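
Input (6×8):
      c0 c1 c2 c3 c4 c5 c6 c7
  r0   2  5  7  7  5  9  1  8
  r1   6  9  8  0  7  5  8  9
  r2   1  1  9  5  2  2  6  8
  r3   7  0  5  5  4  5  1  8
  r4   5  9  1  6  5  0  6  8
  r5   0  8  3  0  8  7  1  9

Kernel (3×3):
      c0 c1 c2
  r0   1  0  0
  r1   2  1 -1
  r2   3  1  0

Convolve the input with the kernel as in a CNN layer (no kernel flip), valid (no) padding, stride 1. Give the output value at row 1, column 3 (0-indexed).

The receptive field on the input at this output position is [0 7 5 / 5 2 2 / 5 4 5]. Elementwise product with the kernel and sum: 0·1 + 5·2 + 2·1 + 2·-1 + 5·3 + 4·1.

29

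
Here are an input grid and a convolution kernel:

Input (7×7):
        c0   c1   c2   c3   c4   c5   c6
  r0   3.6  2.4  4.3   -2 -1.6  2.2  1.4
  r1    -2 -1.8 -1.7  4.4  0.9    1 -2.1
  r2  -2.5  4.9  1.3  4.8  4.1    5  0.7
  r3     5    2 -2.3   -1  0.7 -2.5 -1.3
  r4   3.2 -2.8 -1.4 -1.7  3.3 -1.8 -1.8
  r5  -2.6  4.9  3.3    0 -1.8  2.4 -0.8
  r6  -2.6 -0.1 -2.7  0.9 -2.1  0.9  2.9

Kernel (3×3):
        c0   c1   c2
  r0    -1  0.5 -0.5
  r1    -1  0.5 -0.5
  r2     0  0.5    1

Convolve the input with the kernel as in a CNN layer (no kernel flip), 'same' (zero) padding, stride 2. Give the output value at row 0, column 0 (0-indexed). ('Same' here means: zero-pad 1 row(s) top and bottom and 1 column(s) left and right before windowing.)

The receptive field on the zero-padded input at this output position is [0 0 0 / 0 3.6 2.4 / 0 -2 -1.8]. Elementwise product with the kernel and sum: 0·-1 + 0·0.5 + 0·-0.5 + 0·-1 + 3.6·0.5 + 2.4·-0.5 + -2·0.5 + -1.8·1.

-2.2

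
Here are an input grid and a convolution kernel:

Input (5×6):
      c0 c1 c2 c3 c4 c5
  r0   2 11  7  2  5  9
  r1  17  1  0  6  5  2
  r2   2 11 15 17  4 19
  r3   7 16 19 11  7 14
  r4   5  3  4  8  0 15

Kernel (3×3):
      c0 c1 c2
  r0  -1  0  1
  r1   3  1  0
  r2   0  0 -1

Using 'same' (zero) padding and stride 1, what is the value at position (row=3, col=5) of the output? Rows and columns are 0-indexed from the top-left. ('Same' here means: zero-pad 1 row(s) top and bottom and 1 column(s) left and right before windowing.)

The receptive field on the zero-padded input at this output position is [4 19 0 / 7 14 0 / 0 15 0]. Elementwise product with the kernel and sum: 4·-1 + 0·1 + 7·3 + 14·1 + 0·-1.

31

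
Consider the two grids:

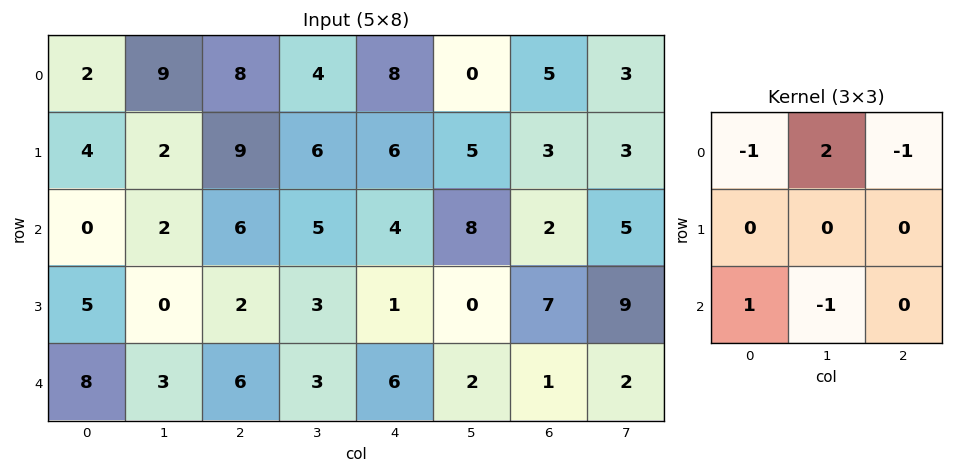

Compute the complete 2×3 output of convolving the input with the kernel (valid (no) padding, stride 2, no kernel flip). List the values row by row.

6 -7 -17
3 3 14

Output[0,0]: The receptive field on the input at this output position is [2 9 8 / 4 2 9 / 0 2 6]. Elementwise product with the kernel and sum: 2·-1 + 9·2 + 8·-1 + 0·1 + 2·-1.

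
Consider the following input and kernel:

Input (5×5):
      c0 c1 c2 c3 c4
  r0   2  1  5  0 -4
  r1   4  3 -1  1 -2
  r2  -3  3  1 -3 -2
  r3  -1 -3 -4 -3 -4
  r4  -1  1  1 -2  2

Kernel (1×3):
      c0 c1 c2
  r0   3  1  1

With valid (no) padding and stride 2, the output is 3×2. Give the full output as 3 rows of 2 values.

12 11
-5 -2
-1 3

Output[0,0]: The receptive field on the input at this output position is [2 1 5]. Elementwise product with the kernel and sum: 2·3 + 1·1 + 5·1.
Output[0,1]: The receptive field on the input at this output position is [5 0 -4]. Elementwise product with the kernel and sum: 5·3 + 0·1 + -4·1.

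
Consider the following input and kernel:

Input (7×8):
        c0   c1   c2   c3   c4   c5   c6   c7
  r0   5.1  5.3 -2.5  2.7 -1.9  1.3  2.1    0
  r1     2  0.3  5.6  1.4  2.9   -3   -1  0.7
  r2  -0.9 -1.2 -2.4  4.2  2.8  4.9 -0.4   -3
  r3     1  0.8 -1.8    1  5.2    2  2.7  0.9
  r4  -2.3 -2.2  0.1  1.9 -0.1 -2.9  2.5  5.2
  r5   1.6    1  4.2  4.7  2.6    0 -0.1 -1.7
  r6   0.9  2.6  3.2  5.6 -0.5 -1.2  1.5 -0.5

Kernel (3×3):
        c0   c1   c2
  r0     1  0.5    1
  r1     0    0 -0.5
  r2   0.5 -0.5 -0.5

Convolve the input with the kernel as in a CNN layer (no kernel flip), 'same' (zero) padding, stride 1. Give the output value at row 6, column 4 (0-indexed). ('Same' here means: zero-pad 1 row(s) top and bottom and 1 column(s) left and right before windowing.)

6.6

The receptive field on the zero-padded input at this output position is [4.7 2.6 0 / 5.6 -0.5 -1.2 / 0 0 0]. Elementwise product with the kernel and sum: 4.7·1 + 2.6·0.5 + 0·1 + -1.2·-0.5 + 0·0.5 + 0·-0.5 + 0·-0.5.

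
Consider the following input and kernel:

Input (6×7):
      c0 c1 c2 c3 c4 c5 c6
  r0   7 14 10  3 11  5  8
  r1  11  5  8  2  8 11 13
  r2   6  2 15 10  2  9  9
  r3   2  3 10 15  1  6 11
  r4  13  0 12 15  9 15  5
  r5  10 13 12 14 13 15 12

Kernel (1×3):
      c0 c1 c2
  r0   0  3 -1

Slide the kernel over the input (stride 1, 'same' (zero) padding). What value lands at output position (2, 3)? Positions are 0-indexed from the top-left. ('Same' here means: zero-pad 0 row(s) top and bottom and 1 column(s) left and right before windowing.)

28

The receptive field on the zero-padded input at this output position is [15 10 2]. Elementwise product with the kernel and sum: 10·3 + 2·-1.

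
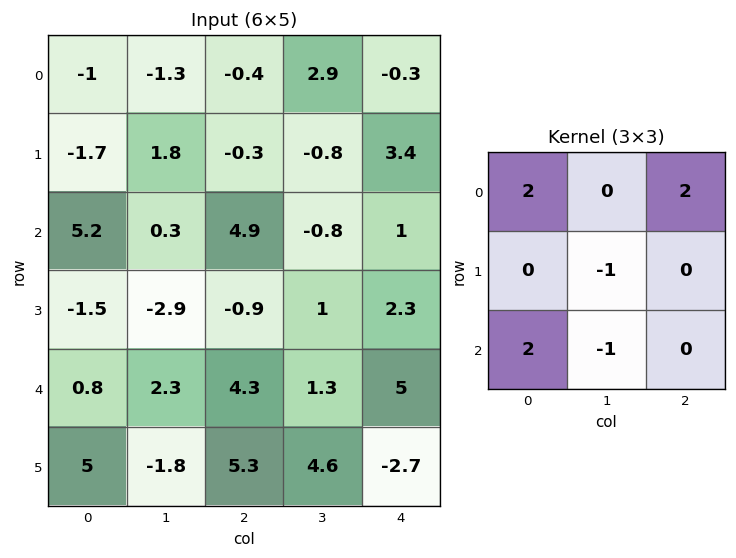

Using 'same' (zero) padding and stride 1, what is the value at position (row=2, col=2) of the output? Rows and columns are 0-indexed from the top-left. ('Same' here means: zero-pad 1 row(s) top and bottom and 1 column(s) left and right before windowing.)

-7.8

The receptive field on the zero-padded input at this output position is [1.8 -0.3 -0.8 / 0.3 4.9 -0.8 / -2.9 -0.9 1]. Elementwise product with the kernel and sum: 1.8·2 + -0.8·2 + 4.9·-1 + -2.9·2 + -0.9·-1.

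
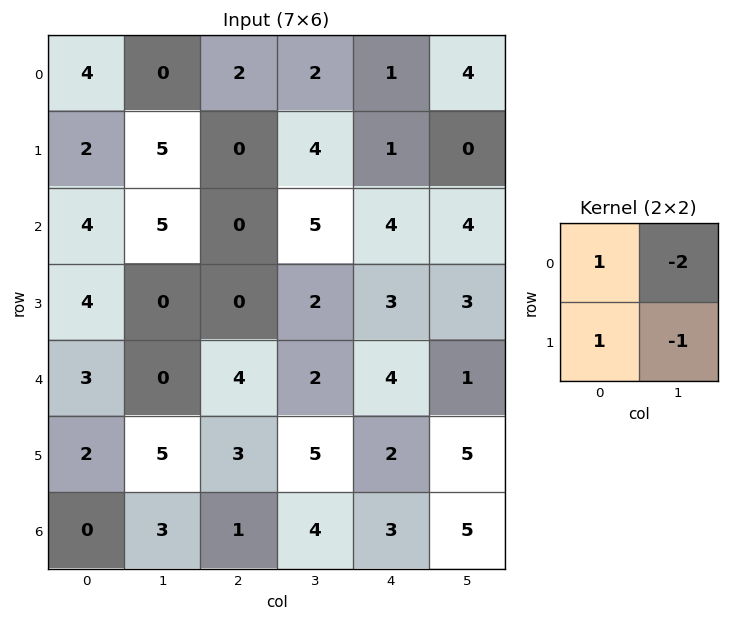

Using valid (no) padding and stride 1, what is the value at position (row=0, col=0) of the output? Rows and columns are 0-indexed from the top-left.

1

The receptive field on the input at this output position is [4 0 / 2 5]. Elementwise product with the kernel and sum: 4·1 + 0·-2 + 2·1 + 5·-1.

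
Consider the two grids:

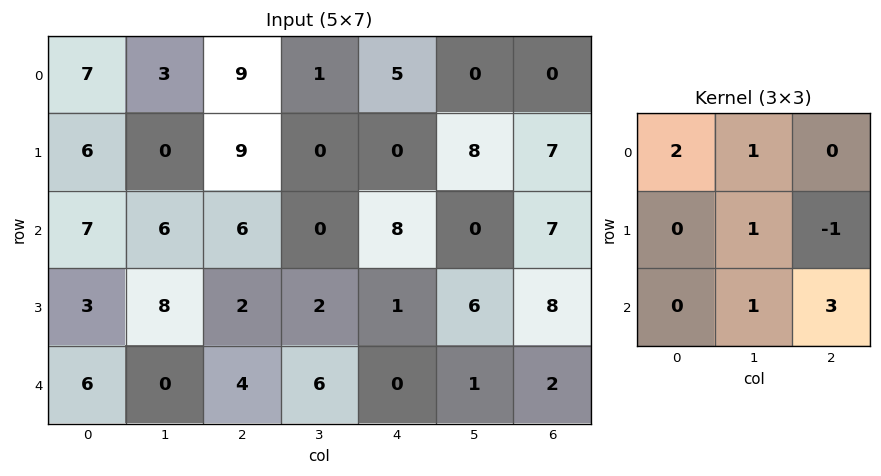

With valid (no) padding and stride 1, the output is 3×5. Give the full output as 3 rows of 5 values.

Output[0,0]: The receptive field on the input at this output position is [7 3 9 / 6 0 9 / 7 6 6]. Elementwise product with the kernel and sum: 7·2 + 3·1 + 0·1 + 9·-1 + 6·1 + 6·3.

32 30 43 7 32
26 23 15 27 31
38 40 19 6 21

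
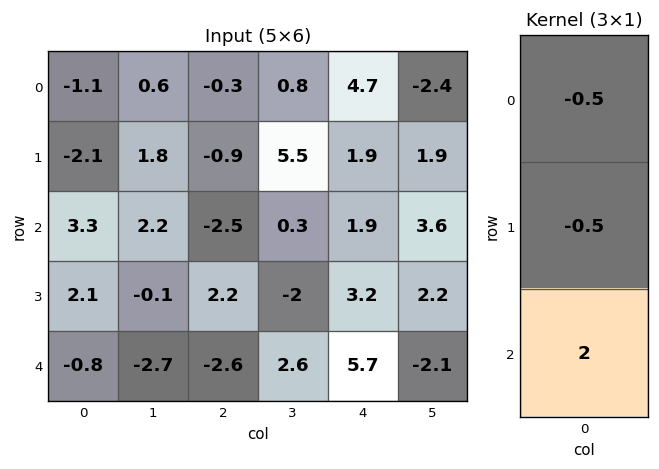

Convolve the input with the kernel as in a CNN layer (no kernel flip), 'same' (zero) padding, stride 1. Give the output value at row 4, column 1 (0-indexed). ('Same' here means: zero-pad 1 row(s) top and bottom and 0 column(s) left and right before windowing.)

The receptive field on the zero-padded input at this output position is [-0.1 / -2.7 / 0]. Elementwise product with the kernel and sum: -0.1·-0.5 + -2.7·-0.5 + 0·2.

1.4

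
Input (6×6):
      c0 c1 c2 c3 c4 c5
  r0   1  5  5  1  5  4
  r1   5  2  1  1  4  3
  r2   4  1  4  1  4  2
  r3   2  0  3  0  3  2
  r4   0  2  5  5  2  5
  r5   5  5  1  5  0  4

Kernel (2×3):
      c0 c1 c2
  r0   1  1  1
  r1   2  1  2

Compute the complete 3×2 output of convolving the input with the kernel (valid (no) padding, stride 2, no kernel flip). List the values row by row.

25 22
19 21
24 19

Output[0,0]: The receptive field on the input at this output position is [1 5 5 / 5 2 1]. Elementwise product with the kernel and sum: 1·1 + 5·1 + 5·1 + 5·2 + 2·1 + 1·2.
Output[0,1]: The receptive field on the input at this output position is [5 1 5 / 1 1 4]. Elementwise product with the kernel and sum: 5·1 + 1·1 + 5·1 + 1·2 + 1·1 + 4·2.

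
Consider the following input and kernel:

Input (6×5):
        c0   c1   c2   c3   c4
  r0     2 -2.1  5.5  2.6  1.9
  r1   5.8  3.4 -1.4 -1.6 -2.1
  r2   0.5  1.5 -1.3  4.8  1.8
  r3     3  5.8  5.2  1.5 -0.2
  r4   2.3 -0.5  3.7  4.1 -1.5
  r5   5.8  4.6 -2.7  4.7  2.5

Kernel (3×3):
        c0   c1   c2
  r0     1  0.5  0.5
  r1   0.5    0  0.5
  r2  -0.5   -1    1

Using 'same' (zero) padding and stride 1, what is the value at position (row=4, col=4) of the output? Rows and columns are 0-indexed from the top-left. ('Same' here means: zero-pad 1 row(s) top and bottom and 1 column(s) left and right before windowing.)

The receptive field on the zero-padded input at this output position is [1.5 -0.2 0 / 4.1 -1.5 0 / 4.7 2.5 0]. Elementwise product with the kernel and sum: 1.5·1 + -0.2·0.5 + 0·0.5 + 4.1·0.5 + 0·0.5 + 4.7·-0.5 + 2.5·-1 + 0·1.

-1.4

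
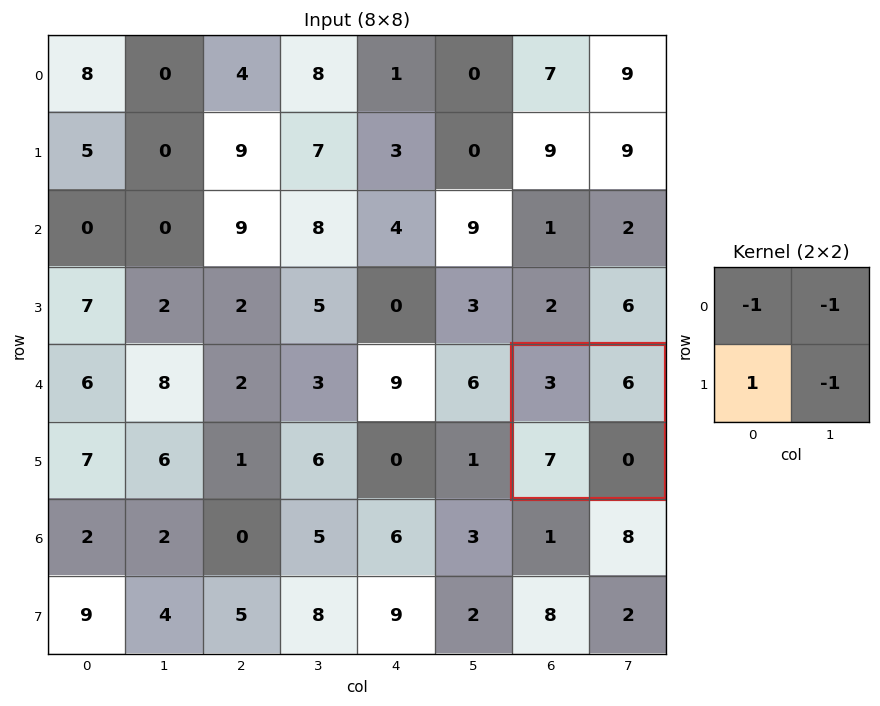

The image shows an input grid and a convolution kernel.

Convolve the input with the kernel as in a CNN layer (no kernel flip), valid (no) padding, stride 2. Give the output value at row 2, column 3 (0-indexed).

The receptive field on the input at this output position is [3 6 / 7 0]. Elementwise product with the kernel and sum: 3·-1 + 6·-1 + 7·1 + 0·-1.

-2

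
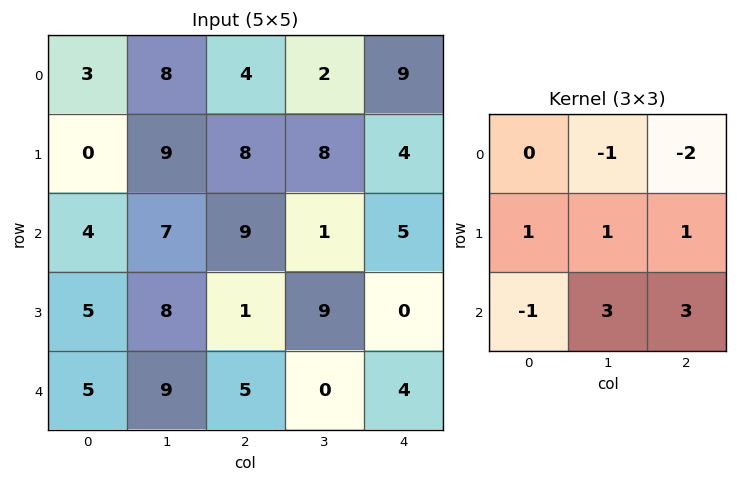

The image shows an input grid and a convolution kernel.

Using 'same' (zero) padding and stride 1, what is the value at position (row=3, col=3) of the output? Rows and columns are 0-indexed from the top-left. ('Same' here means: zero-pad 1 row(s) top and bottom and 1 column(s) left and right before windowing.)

The receptive field on the zero-padded input at this output position is [9 1 5 / 1 9 0 / 5 0 4]. Elementwise product with the kernel and sum: 1·-1 + 5·-2 + 1·1 + 9·1 + 0·1 + 5·-1 + 0·3 + 4·3.

6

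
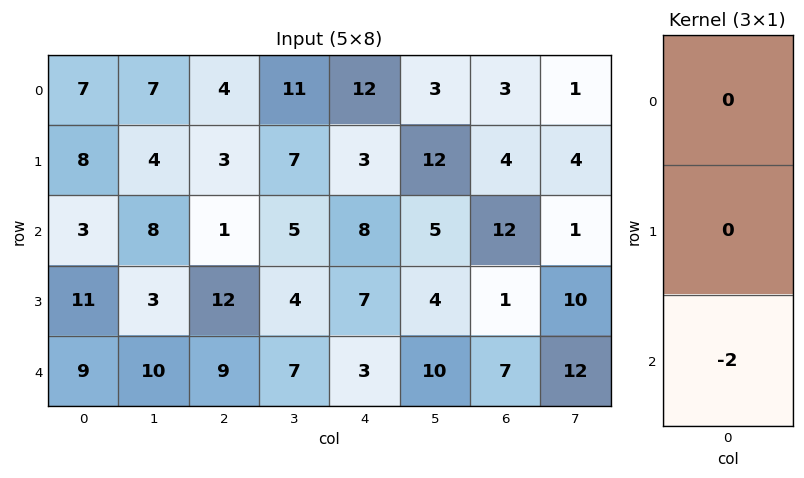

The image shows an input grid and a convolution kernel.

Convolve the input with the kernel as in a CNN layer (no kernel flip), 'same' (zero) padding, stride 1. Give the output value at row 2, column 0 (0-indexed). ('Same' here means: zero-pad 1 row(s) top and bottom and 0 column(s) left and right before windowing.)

-22

The receptive field on the zero-padded input at this output position is [8 / 3 / 11]. Elementwise product with the kernel and sum: 11·-2.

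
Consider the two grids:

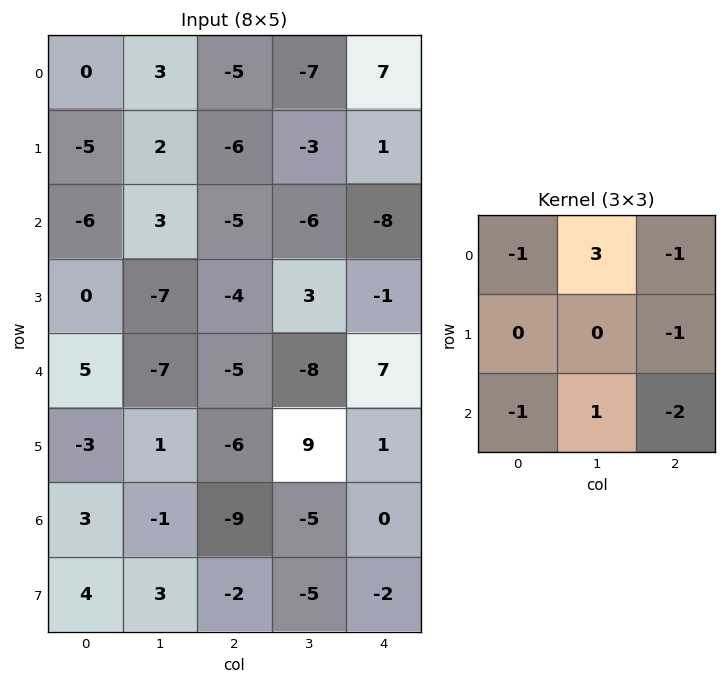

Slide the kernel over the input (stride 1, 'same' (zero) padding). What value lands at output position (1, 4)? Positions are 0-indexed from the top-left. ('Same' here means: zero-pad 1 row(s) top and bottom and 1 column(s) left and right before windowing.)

26

The receptive field on the zero-padded input at this output position is [-7 7 0 / -3 1 0 / -6 -8 0]. Elementwise product with the kernel and sum: -7·-1 + 7·3 + 0·-1 + 0·-1 + -6·-1 + -8·1 + 0·-2.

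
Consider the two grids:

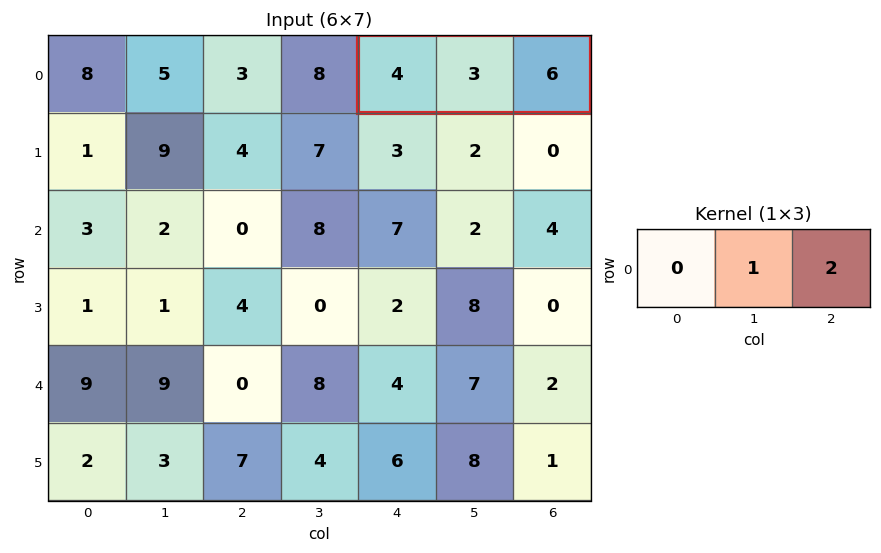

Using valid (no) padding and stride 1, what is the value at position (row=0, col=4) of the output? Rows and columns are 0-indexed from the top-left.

The receptive field on the input at this output position is [4 3 6]. Elementwise product with the kernel and sum: 3·1 + 6·2.

15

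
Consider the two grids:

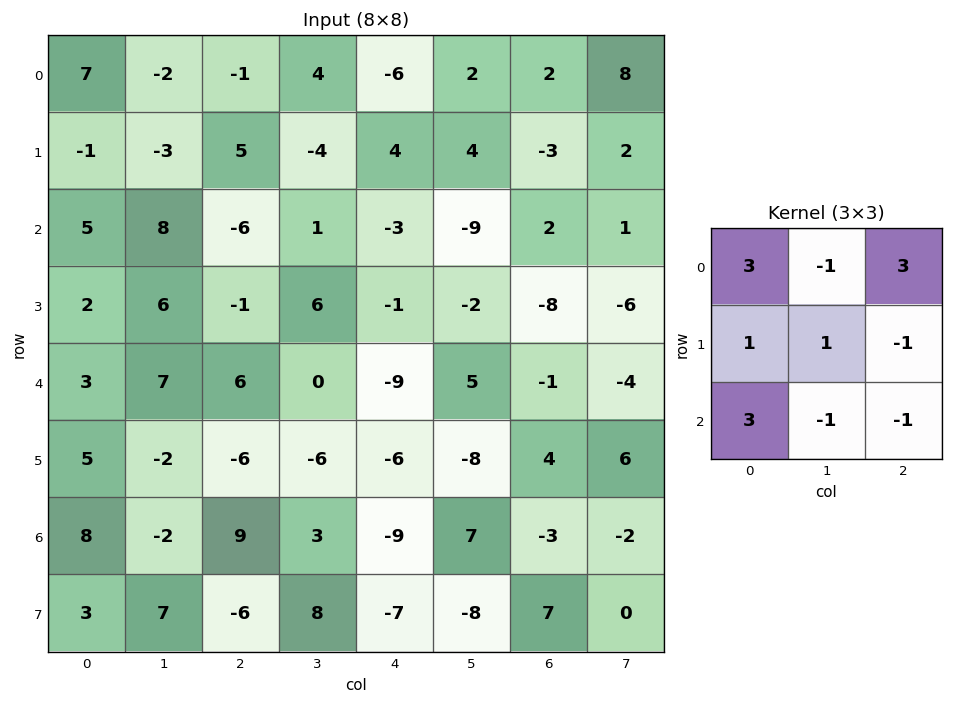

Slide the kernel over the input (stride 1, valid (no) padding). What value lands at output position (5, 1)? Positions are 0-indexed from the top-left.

5

The receptive field on the input at this output position is [-2 -6 -6 / -2 9 3 / 7 -6 8]. Elementwise product with the kernel and sum: -2·3 + -6·-1 + -6·3 + -2·1 + 9·1 + 3·-1 + 7·3 + -6·-1 + 8·-1.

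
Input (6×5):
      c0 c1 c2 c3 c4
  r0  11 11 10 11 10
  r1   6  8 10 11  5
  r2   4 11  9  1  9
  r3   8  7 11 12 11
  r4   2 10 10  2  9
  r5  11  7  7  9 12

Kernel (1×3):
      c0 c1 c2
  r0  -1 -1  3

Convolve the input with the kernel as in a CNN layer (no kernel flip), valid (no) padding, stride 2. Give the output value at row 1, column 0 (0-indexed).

12

The receptive field on the input at this output position is [4 11 9]. Elementwise product with the kernel and sum: 4·-1 + 11·-1 + 9·3.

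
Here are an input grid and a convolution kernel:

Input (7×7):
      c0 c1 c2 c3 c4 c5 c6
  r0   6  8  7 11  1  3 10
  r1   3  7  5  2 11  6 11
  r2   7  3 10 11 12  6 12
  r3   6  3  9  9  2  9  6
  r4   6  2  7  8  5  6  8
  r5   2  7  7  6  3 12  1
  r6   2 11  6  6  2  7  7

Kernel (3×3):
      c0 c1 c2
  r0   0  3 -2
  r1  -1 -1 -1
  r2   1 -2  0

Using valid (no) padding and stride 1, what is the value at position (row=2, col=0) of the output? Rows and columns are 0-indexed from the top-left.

-27

The receptive field on the input at this output position is [7 3 10 / 6 3 9 / 6 2 7]. Elementwise product with the kernel and sum: 3·3 + 10·-2 + 6·-1 + 3·-1 + 9·-1 + 6·1 + 2·-2.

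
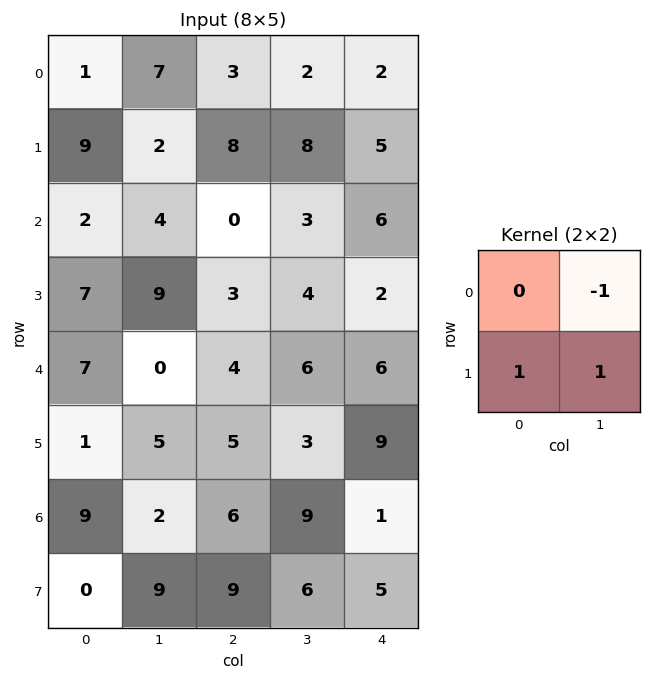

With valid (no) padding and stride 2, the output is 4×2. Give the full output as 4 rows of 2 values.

Output[0,0]: The receptive field on the input at this output position is [1 7 / 9 2]. Elementwise product with the kernel and sum: 7·-1 + 9·1 + 2·1.

4 14
12 4
6 2
7 6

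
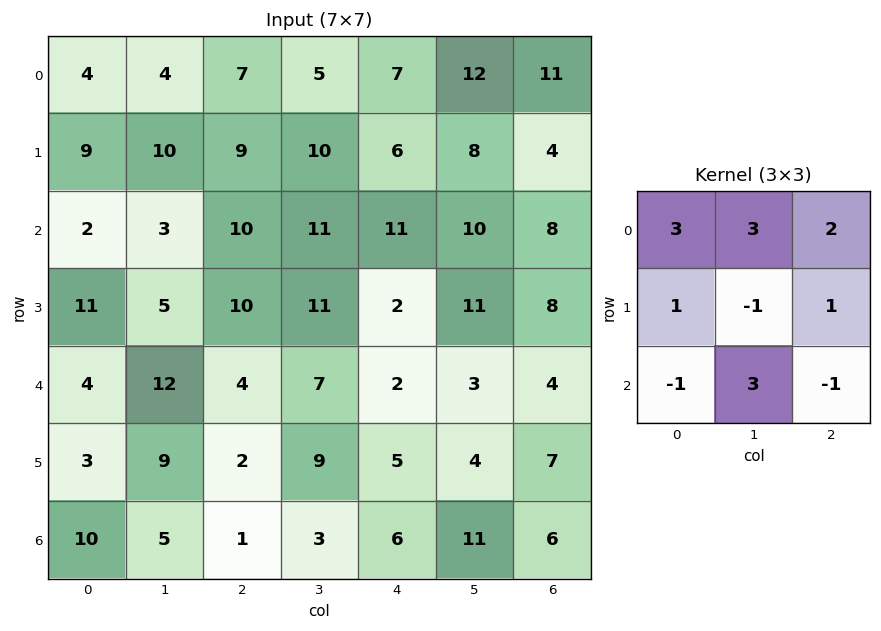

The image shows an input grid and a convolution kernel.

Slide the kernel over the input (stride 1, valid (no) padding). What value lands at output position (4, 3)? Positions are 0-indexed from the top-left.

The receptive field on the input at this output position is [7 2 3 / 9 5 4 / 3 6 11]. Elementwise product with the kernel and sum: 7·3 + 2·3 + 3·2 + 9·1 + 5·-1 + 4·1 + 3·-1 + 6·3 + 11·-1.

45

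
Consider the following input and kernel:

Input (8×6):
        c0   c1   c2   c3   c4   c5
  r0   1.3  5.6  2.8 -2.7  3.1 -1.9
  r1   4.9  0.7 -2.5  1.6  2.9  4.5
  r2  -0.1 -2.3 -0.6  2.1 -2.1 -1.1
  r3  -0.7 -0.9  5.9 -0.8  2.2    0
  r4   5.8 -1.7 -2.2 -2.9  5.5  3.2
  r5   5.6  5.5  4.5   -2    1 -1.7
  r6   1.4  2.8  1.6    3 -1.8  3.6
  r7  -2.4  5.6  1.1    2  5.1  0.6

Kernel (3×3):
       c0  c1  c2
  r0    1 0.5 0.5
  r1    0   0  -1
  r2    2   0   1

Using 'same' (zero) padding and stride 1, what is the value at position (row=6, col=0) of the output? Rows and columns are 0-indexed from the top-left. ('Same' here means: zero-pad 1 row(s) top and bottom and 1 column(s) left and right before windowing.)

The receptive field on the zero-padded input at this output position is [0 5.6 5.5 / 0 1.4 2.8 / 0 -2.4 5.6]. Elementwise product with the kernel and sum: 0·1 + 5.6·0.5 + 5.5·0.5 + 2.8·-1 + 0·2 + 5.6·1.

8.35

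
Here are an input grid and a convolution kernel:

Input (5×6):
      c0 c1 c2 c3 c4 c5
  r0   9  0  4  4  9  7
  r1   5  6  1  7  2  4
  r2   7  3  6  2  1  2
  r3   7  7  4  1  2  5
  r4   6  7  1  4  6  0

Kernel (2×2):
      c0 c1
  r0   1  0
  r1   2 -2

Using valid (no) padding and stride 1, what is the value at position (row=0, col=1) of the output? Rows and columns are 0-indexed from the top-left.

10

The receptive field on the input at this output position is [0 4 / 6 1]. Elementwise product with the kernel and sum: 0·1 + 6·2 + 1·-2.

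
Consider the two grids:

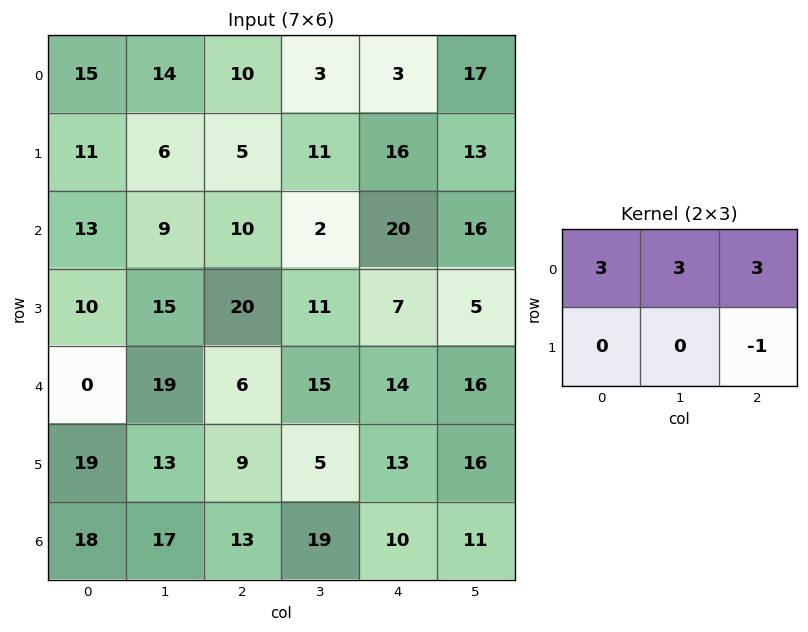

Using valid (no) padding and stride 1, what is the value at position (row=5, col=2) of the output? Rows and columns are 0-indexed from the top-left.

71

The receptive field on the input at this output position is [9 5 13 / 13 19 10]. Elementwise product with the kernel and sum: 9·3 + 5·3 + 13·3 + 10·-1.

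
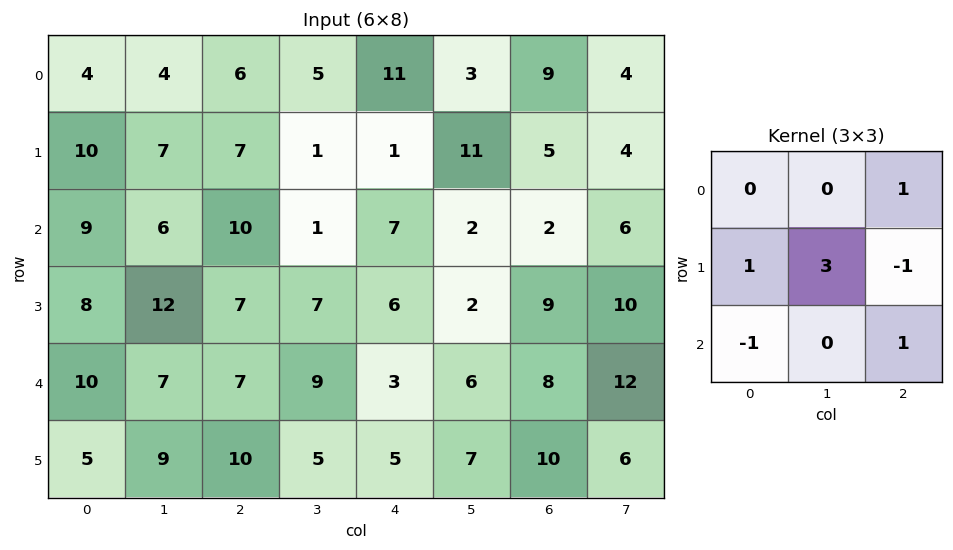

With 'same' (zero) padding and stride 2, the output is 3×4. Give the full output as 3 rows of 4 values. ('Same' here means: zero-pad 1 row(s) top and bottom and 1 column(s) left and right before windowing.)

Output[0,0]: The receptive field on the zero-padded input at this output position is [0 0 0 / 0 4 4 / 0 10 7]. Elementwise product with the kernel and sum: 0·1 + 0·1 + 4·3 + 4·-1 + 0·-1 + 7·1.

15 11 45 19
40 31 26 14
44 22 16 27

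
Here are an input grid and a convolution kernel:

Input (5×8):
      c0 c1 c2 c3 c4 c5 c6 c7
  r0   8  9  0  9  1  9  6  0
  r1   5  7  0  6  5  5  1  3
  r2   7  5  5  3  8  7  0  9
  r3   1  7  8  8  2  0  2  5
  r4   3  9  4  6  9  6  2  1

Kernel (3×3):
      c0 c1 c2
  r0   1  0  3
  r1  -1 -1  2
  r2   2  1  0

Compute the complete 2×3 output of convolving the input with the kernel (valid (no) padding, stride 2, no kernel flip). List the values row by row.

Output[0,0]: The receptive field on the input at this output position is [8 9 0 / 5 7 0 / 7 5 5]. Elementwise product with the kernel and sum: 8·1 + 0·3 + 5·-1 + 7·-1 + 0·2 + 7·2 + 5·1.
Output[0,1]: The receptive field on the input at this output position is [0 9 1 / 0 6 5 / 5 3 8]. Elementwise product with the kernel and sum: 0·1 + 1·3 + 0·-1 + 6·-1 + 5·2 + 5·2 + 3·1.

15 20 34
45 31 34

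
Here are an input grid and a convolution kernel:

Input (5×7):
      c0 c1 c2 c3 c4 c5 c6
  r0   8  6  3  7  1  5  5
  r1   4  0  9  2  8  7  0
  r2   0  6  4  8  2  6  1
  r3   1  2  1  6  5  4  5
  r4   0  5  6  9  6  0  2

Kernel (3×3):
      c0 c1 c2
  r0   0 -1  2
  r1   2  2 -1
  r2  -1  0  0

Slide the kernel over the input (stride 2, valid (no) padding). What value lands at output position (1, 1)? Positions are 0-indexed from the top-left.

-1

The receptive field on the input at this output position is [4 8 2 / 1 6 5 / 6 9 6]. Elementwise product with the kernel and sum: 8·-1 + 2·2 + 1·2 + 6·2 + 5·-1 + 6·-1.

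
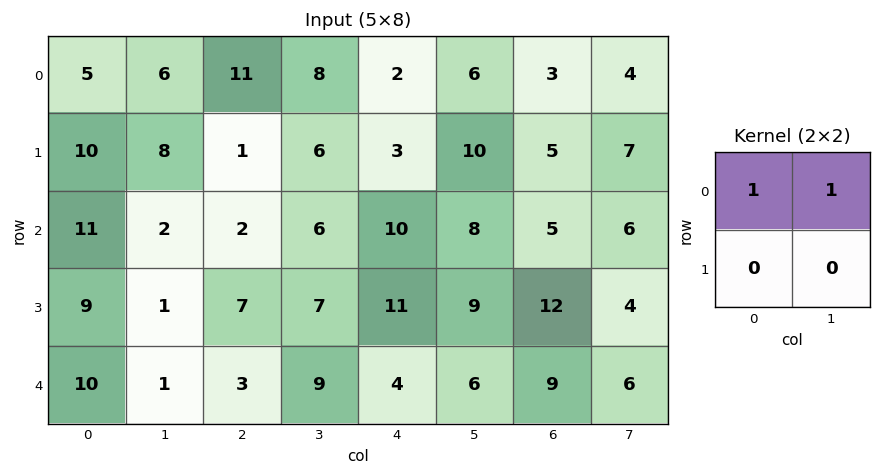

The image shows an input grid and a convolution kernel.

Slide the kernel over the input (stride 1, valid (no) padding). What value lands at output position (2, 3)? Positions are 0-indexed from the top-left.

The receptive field on the input at this output position is [6 10 / 7 11]. Elementwise product with the kernel and sum: 6·1 + 10·1.

16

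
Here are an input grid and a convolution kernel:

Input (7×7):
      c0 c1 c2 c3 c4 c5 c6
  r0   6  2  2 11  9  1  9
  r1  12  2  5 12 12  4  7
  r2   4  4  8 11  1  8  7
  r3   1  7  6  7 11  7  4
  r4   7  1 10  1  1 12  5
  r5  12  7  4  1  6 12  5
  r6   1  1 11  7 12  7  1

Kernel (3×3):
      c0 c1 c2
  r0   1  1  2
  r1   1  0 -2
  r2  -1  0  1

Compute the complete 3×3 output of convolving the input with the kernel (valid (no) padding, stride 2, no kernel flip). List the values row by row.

18 5 32
16 -4 30
42 6 8

Output[0,0]: The receptive field on the input at this output position is [6 2 2 / 12 2 5 / 4 4 8]. Elementwise product with the kernel and sum: 6·1 + 2·1 + 2·2 + 12·1 + 5·-2 + 4·-1 + 8·1.
Output[0,1]: The receptive field on the input at this output position is [2 11 9 / 5 12 12 / 8 11 1]. Elementwise product with the kernel and sum: 2·1 + 11·1 + 9·2 + 5·1 + 12·-2 + 8·-1 + 1·1.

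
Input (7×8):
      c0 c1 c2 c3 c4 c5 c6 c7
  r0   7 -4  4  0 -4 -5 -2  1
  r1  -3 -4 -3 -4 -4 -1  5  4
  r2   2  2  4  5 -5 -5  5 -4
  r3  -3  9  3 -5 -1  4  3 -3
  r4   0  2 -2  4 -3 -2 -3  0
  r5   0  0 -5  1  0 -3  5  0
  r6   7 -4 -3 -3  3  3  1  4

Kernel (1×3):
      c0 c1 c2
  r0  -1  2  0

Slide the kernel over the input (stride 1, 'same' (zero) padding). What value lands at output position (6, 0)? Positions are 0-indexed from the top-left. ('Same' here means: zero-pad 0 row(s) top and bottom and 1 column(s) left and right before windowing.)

The receptive field on the zero-padded input at this output position is [0 7 -4]. Elementwise product with the kernel and sum: 0·-1 + 7·2.

14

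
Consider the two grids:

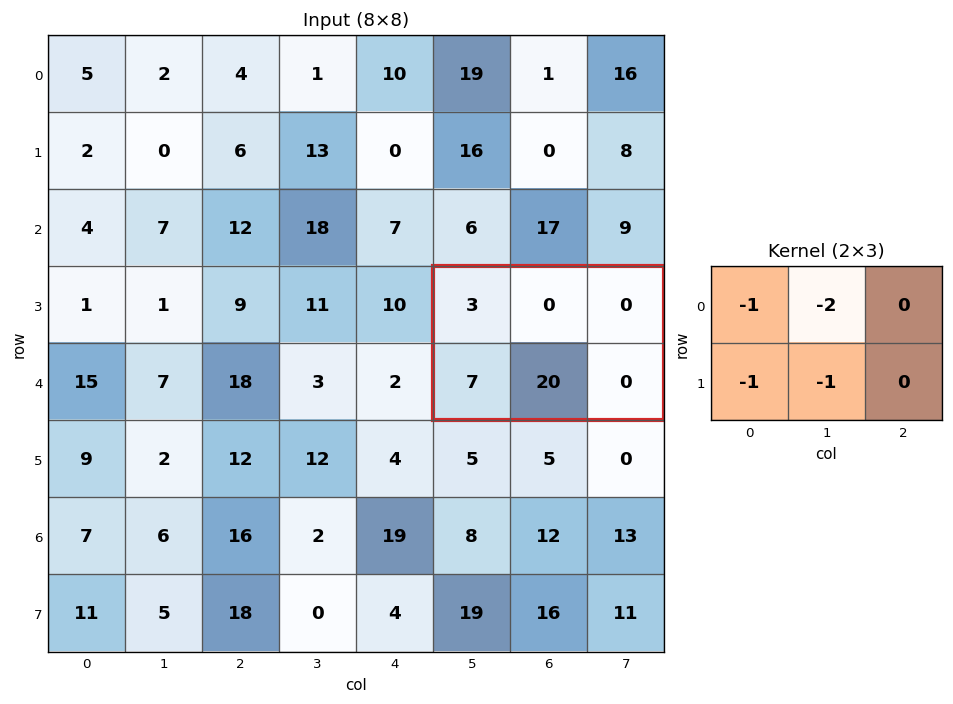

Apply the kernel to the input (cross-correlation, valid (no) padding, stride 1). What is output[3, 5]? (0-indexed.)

-30

The receptive field on the input at this output position is [3 0 0 / 7 20 0]. Elementwise product with the kernel and sum: 3·-1 + 0·-2 + 7·-1 + 20·-1.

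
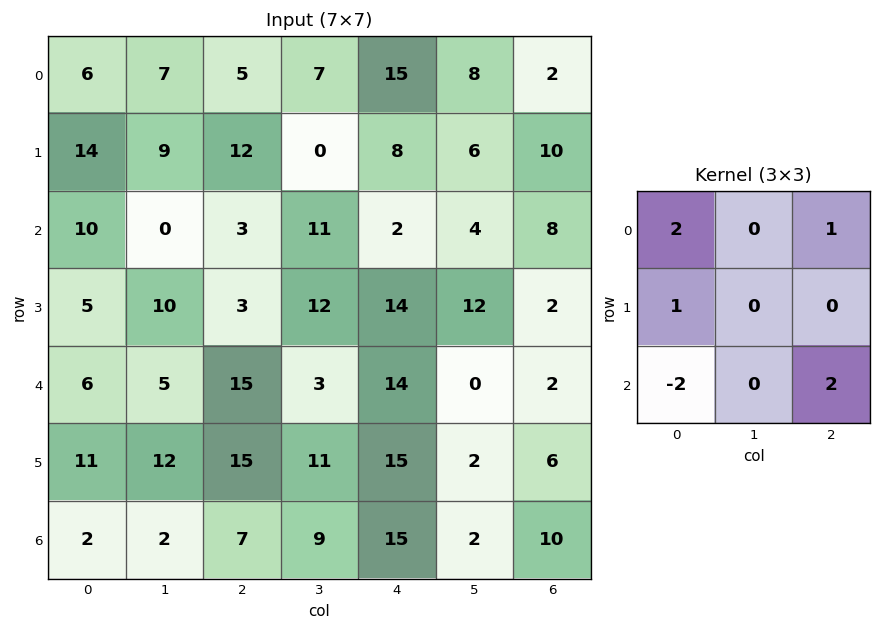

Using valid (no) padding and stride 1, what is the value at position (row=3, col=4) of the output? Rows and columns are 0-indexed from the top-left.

26

The receptive field on the input at this output position is [14 12 2 / 14 0 2 / 15 2 6]. Elementwise product with the kernel and sum: 14·2 + 2·1 + 14·1 + 15·-2 + 6·2.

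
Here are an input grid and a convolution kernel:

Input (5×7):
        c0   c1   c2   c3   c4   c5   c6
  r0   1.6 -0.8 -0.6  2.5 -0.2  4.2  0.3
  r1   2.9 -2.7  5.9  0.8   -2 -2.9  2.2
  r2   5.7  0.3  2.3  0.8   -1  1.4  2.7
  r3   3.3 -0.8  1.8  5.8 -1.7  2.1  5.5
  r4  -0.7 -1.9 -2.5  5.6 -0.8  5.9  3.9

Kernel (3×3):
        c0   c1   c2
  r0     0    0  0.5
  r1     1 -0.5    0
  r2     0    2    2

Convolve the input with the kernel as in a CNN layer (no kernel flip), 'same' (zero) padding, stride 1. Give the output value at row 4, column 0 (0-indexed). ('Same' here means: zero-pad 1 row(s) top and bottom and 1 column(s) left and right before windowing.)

-0.05

The receptive field on the zero-padded input at this output position is [0 3.3 -0.8 / 0 -0.7 -1.9 / 0 0 0]. Elementwise product with the kernel and sum: -0.8·0.5 + 0·1 + -0.7·-0.5 + 0·2 + 0·2.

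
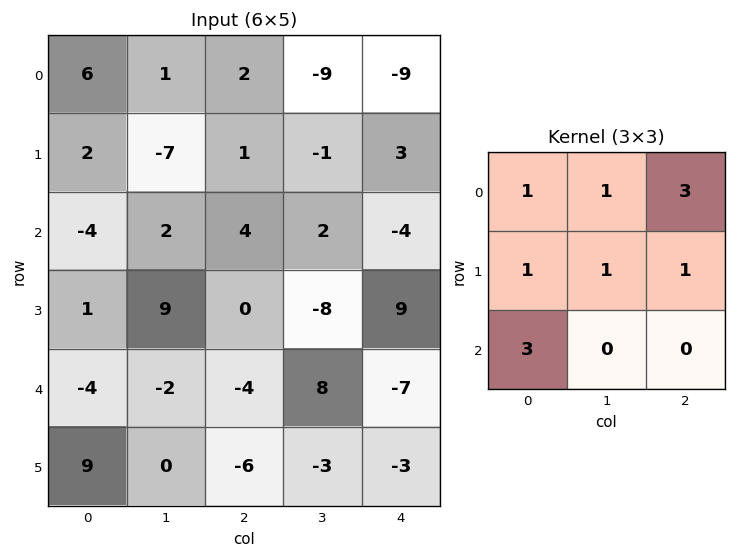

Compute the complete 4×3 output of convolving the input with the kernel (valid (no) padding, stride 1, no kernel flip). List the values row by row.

Output[0,0]: The receptive field on the input at this output position is [6 1 2 / 2 -7 1 / -4 2 4]. Elementwise product with the kernel and sum: 6·1 + 1·1 + 2·3 + 2·1 + -7·1 + 1·1 + -4·3.

-3 -25 -19
3 26 11
8 7 -17
27 -13 -2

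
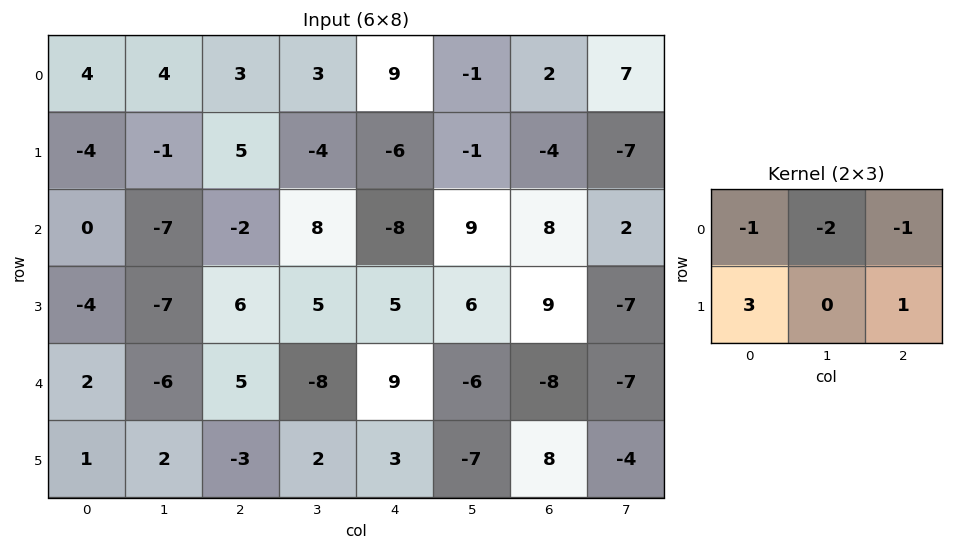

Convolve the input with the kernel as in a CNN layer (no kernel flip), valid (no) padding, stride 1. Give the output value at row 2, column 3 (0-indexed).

20

The receptive field on the input at this output position is [8 -8 9 / 5 5 6]. Elementwise product with the kernel and sum: 8·-1 + -8·-2 + 9·-1 + 5·3 + 6·1.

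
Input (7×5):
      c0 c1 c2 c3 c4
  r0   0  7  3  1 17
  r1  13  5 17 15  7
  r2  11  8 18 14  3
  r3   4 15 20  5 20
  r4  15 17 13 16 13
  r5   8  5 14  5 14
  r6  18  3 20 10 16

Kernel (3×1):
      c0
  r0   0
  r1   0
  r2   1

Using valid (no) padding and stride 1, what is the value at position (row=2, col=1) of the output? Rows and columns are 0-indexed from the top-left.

The receptive field on the input at this output position is [8 / 15 / 17]. Elementwise product with the kernel and sum: 17·1.

17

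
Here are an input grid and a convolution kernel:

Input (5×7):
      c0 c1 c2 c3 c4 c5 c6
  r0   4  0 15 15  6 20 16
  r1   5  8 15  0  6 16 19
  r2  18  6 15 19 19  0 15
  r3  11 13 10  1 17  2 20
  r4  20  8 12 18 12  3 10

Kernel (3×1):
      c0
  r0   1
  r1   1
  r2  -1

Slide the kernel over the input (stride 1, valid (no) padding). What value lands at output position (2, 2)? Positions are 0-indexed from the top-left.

13

The receptive field on the input at this output position is [15 / 10 / 12]. Elementwise product with the kernel and sum: 15·1 + 10·1 + 12·-1.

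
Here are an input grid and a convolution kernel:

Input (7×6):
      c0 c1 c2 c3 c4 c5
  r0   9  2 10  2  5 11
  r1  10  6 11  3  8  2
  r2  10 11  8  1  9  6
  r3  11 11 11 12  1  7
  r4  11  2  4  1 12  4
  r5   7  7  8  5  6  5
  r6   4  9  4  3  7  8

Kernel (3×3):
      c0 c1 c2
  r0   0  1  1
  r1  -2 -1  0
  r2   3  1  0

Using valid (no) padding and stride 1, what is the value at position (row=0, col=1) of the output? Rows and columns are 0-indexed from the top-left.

30

The receptive field on the input at this output position is [2 10 2 / 6 11 3 / 11 8 1]. Elementwise product with the kernel and sum: 10·1 + 2·1 + 6·-2 + 11·-1 + 11·3 + 8·1.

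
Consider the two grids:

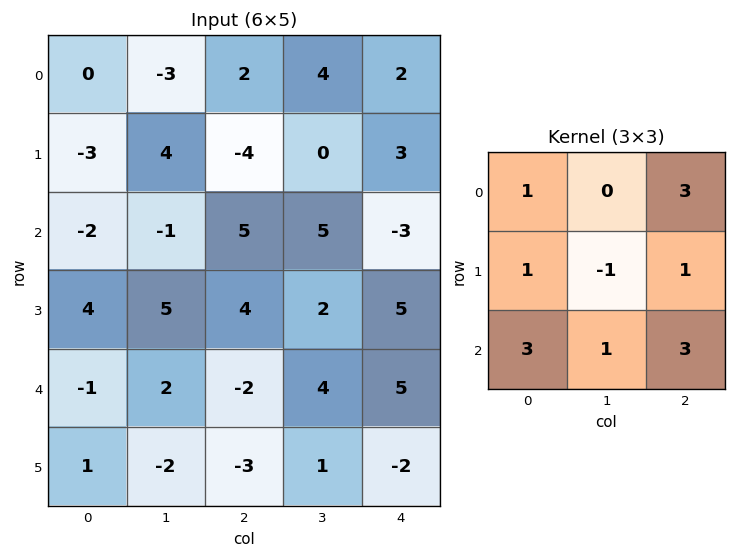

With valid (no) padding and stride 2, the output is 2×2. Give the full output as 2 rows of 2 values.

3 18
9 16

Output[0,0]: The receptive field on the input at this output position is [0 -3 2 / -3 4 -4 / -2 -1 5]. Elementwise product with the kernel and sum: 0·1 + 2·3 + -3·1 + 4·-1 + -4·1 + -2·3 + -1·1 + 5·3.
Output[0,1]: The receptive field on the input at this output position is [2 4 2 / -4 0 3 / 5 5 -3]. Elementwise product with the kernel and sum: 2·1 + 2·3 + -4·1 + 0·-1 + 3·1 + 5·3 + 5·1 + -3·3.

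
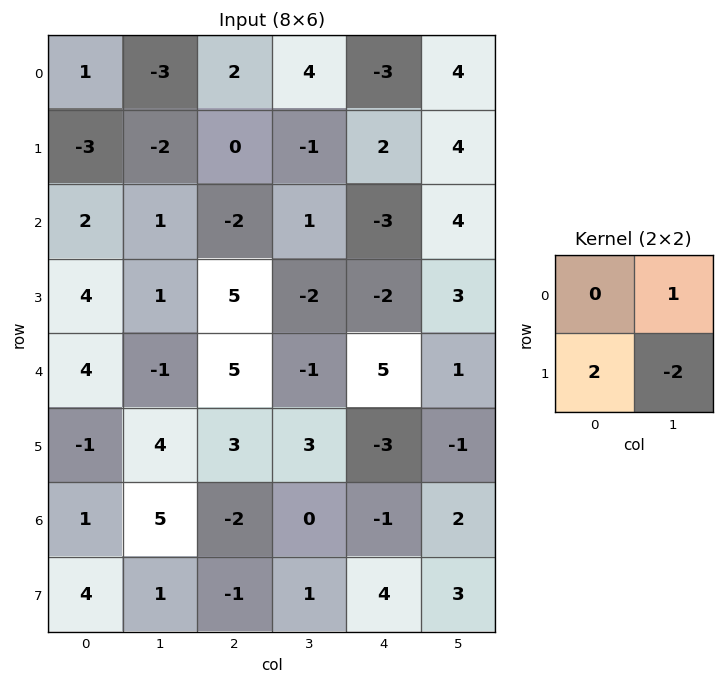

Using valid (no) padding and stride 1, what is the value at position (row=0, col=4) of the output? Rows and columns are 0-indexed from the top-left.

0

The receptive field on the input at this output position is [-3 4 / 2 4]. Elementwise product with the kernel and sum: 4·1 + 2·2 + 4·-2.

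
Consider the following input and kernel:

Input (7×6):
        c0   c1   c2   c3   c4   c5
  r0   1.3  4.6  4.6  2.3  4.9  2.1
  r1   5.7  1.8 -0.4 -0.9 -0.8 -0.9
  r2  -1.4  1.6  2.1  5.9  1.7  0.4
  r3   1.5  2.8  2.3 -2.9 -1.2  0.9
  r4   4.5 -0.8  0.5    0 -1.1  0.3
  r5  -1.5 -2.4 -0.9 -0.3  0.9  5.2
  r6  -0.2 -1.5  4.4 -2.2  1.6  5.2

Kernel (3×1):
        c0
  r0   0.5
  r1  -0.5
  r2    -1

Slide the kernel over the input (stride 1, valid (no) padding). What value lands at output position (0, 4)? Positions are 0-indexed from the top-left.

The receptive field on the input at this output position is [4.9 / -0.8 / 1.7]. Elementwise product with the kernel and sum: 4.9·0.5 + -0.8·-0.5 + 1.7·-1.

1.15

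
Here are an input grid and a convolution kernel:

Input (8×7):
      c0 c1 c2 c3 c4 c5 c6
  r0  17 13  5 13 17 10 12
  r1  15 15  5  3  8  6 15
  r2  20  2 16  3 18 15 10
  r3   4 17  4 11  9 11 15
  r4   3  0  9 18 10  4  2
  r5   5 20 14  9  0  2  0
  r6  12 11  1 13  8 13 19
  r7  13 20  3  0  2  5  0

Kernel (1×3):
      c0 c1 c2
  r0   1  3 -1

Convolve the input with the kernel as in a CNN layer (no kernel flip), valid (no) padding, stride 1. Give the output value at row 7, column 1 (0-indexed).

The receptive field on the input at this output position is [20 3 0]. Elementwise product with the kernel and sum: 20·1 + 3·3 + 0·-1.

29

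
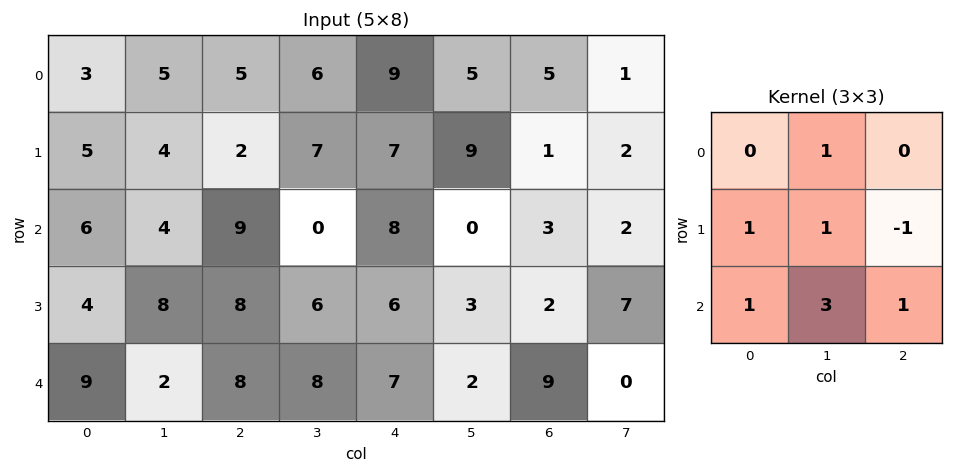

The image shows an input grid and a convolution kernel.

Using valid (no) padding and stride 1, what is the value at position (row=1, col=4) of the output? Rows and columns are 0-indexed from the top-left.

The receptive field on the input at this output position is [7 9 1 / 8 0 3 / 6 3 2]. Elementwise product with the kernel and sum: 9·1 + 8·1 + 0·1 + 3·-1 + 6·1 + 3·3 + 2·1.

31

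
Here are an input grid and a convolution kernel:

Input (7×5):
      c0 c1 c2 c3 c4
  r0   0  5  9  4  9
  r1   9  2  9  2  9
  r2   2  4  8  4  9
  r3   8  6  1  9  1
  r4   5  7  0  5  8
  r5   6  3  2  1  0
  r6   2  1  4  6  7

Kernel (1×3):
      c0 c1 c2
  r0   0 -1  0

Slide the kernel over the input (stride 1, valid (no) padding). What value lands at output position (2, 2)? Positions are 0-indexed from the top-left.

The receptive field on the input at this output position is [8 4 9]. Elementwise product with the kernel and sum: 4·-1.

-4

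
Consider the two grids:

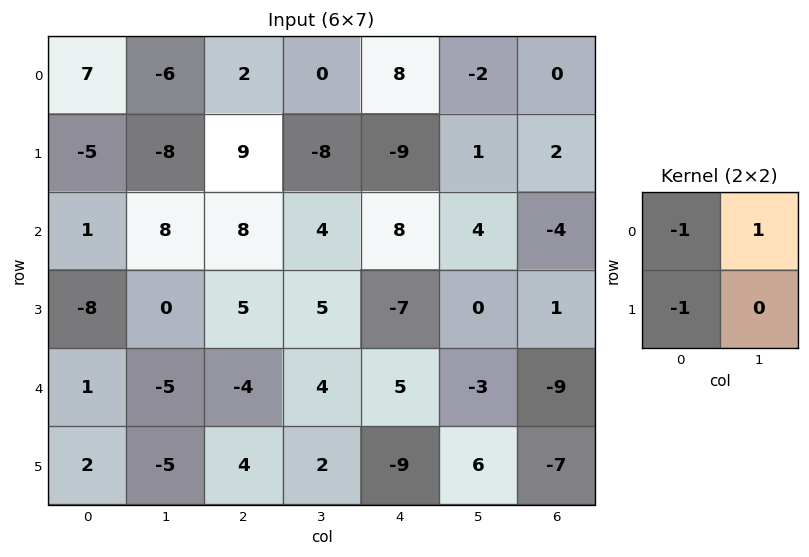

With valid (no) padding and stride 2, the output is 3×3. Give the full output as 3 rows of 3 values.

Output[0,0]: The receptive field on the input at this output position is [7 -6 / -5 -8]. Elementwise product with the kernel and sum: 7·-1 + -6·1 + -5·-1.

-8 -11 -1
15 -9 3
-8 4 1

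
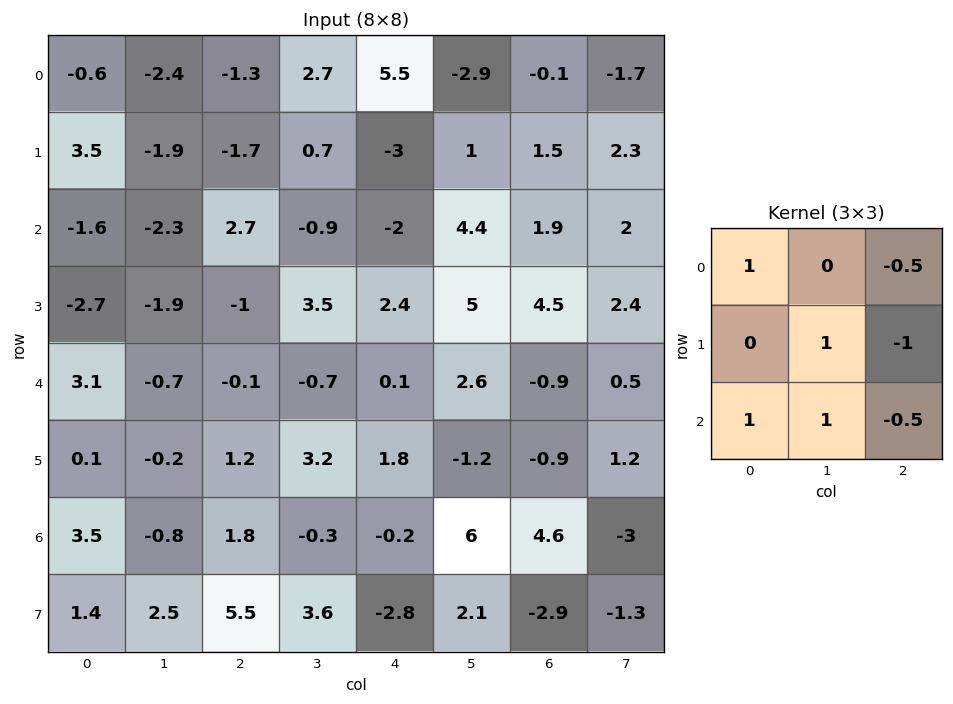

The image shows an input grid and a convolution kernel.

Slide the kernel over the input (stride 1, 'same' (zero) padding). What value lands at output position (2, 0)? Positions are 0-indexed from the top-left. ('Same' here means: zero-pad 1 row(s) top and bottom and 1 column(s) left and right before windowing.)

-0.1

The receptive field on the zero-padded input at this output position is [0 3.5 -1.9 / 0 -1.6 -2.3 / 0 -2.7 -1.9]. Elementwise product with the kernel and sum: 0·1 + -1.9·-0.5 + -1.6·1 + -2.3·-1 + 0·1 + -2.7·1 + -1.9·-0.5.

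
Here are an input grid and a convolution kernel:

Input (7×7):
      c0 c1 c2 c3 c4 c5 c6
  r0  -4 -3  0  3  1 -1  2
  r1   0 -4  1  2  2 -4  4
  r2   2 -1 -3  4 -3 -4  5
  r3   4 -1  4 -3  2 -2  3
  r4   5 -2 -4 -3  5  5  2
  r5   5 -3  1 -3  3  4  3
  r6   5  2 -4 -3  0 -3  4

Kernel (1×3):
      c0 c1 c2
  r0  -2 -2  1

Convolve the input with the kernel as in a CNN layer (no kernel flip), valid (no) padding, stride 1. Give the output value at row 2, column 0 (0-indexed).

-5

The receptive field on the input at this output position is [2 -1 -3]. Elementwise product with the kernel and sum: 2·-2 + -1·-2 + -3·1.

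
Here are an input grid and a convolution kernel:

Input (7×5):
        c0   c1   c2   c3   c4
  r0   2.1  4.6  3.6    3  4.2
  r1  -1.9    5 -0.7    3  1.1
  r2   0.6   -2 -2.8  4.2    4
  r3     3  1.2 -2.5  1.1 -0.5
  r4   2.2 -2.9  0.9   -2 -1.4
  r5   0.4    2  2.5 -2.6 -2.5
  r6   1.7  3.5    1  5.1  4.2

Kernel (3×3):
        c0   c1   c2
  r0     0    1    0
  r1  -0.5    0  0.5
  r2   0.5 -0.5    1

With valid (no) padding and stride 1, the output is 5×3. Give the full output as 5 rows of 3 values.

Output[0,0]: The receptive field on the input at this output position is [2.1 4.6 3.6 / -1.9 5 -0.7 / 0.6 -2 -2.8]. Elementwise product with the kernel and sum: 4.6·1 + -1.9·-0.5 + -0.7·0.5 + 0.6·0.5 + -2·-0.5 + -2.8·1.

3.7 7.2 4.4
1.7 5.35 4.1
-1.3 -6.75 5.25
2.25 -4.9 0
-1.75 4.95 -2.35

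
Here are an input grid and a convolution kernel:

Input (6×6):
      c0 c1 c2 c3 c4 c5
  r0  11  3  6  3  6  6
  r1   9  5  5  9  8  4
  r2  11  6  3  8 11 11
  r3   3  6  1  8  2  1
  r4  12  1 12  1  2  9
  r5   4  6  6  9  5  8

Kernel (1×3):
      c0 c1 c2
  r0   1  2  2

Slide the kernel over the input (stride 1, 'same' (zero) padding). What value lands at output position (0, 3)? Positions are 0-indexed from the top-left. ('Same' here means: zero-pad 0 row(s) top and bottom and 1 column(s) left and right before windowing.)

The receptive field on the zero-padded input at this output position is [6 3 6]. Elementwise product with the kernel and sum: 6·1 + 3·2 + 6·2.

24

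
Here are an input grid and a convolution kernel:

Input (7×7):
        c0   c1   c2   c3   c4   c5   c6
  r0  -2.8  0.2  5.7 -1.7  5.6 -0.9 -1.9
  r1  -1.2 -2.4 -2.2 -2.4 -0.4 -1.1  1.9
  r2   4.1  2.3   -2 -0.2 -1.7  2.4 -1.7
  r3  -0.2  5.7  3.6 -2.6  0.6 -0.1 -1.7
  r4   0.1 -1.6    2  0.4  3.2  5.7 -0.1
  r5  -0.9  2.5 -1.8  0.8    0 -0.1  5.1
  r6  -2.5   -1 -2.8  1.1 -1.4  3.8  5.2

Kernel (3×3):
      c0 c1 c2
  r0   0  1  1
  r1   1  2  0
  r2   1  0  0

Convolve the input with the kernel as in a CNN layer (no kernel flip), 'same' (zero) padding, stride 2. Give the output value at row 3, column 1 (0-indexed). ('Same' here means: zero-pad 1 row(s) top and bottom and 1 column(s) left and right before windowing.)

The receptive field on the zero-padded input at this output position is [2.5 -1.8 0.8 / -1 -2.8 1.1 / 0 0 0]. Elementwise product with the kernel and sum: -1.8·1 + 0.8·1 + -1·1 + -2.8·2 + 0·1.

-7.6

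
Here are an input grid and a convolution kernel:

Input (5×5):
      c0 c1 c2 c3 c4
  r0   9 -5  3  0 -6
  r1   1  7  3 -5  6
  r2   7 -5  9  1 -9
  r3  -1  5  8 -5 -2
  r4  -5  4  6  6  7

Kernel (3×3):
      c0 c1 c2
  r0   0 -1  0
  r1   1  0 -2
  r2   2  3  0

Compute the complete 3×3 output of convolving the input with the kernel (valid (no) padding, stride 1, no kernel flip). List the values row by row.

-1 31 12
-5 24 33
-10 32 41

Output[0,0]: The receptive field on the input at this output position is [9 -5 3 / 1 7 3 / 7 -5 9]. Elementwise product with the kernel and sum: -5·-1 + 1·1 + 3·-2 + 7·2 + -5·3.
Output[0,1]: The receptive field on the input at this output position is [-5 3 0 / 7 3 -5 / -5 9 1]. Elementwise product with the kernel and sum: 3·-1 + 7·1 + -5·-2 + -5·2 + 9·3.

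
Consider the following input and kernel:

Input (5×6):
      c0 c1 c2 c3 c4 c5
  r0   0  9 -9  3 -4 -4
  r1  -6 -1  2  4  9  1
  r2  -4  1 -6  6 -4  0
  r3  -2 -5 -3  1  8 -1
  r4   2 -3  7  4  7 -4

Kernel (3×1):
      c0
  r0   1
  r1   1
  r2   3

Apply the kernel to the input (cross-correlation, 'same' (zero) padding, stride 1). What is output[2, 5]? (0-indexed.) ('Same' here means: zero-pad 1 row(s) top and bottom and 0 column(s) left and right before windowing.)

The receptive field on the zero-padded input at this output position is [1 / 0 / -1]. Elementwise product with the kernel and sum: 1·1 + 0·1 + -1·3.

-2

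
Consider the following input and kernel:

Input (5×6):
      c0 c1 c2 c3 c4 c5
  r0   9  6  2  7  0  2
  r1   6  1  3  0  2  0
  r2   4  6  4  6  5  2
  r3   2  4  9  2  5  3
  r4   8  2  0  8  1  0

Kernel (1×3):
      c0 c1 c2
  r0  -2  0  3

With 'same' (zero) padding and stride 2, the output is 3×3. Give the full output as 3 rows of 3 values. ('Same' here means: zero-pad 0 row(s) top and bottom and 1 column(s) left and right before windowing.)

Output[0,0]: The receptive field on the zero-padded input at this output position is [0 9 6]. Elementwise product with the kernel and sum: 0·-2 + 6·3.
Output[0,1]: The receptive field on the zero-padded input at this output position is [6 2 7]. Elementwise product with the kernel and sum: 6·-2 + 7·3.

18 9 -8
18 6 -6
6 20 -16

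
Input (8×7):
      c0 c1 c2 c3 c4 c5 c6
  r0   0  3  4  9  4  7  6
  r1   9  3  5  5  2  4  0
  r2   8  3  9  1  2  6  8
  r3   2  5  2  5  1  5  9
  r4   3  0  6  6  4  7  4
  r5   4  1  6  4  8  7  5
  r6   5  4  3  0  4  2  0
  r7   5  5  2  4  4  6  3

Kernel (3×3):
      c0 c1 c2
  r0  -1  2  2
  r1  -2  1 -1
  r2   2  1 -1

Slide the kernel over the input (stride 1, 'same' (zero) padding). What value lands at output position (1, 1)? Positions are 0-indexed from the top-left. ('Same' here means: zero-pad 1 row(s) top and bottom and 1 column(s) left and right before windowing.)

The receptive field on the zero-padded input at this output position is [0 3 4 / 9 3 5 / 8 3 9]. Elementwise product with the kernel and sum: 0·-1 + 3·2 + 4·2 + 9·-2 + 3·1 + 5·-1 + 8·2 + 3·1 + 9·-1.

4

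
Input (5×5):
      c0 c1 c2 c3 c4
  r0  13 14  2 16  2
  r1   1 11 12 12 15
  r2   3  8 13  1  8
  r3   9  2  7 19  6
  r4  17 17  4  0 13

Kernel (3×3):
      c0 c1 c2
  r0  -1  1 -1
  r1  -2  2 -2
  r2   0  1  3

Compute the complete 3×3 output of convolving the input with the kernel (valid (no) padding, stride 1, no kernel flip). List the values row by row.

42 -34 7
5 61 -18
-7 -20 31

Output[0,0]: The receptive field on the input at this output position is [13 14 2 / 1 11 12 / 3 8 13]. Elementwise product with the kernel and sum: 13·-1 + 14·1 + 2·-1 + 1·-2 + 11·2 + 12·-2 + 8·1 + 13·3.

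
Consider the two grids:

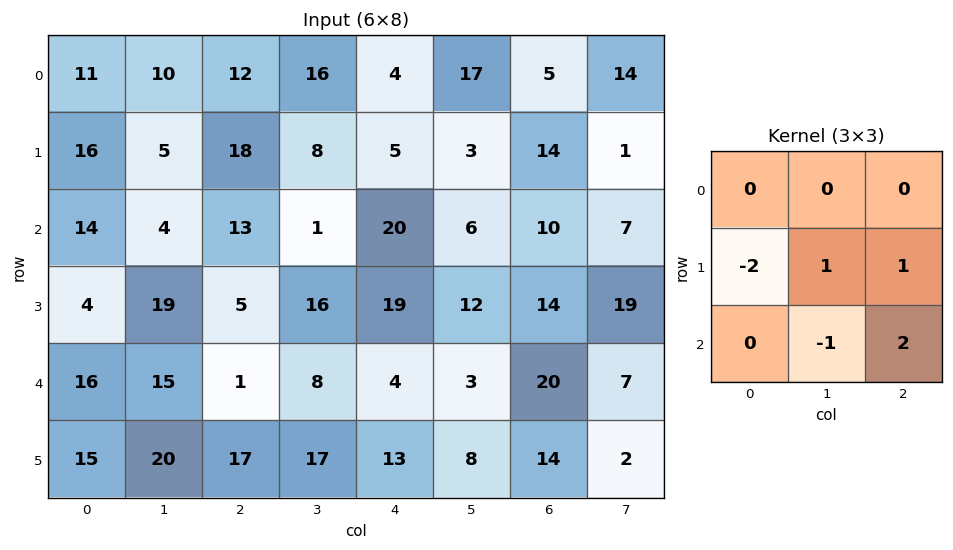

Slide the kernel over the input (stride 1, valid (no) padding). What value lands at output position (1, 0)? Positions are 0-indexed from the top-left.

-20

The receptive field on the input at this output position is [16 5 18 / 14 4 13 / 4 19 5]. Elementwise product with the kernel and sum: 14·-2 + 4·1 + 13·1 + 19·-1 + 5·2.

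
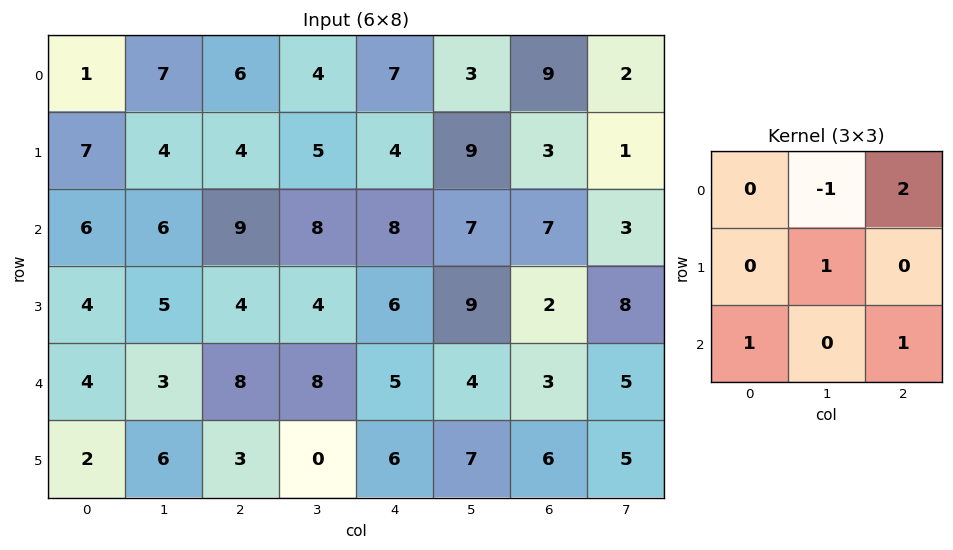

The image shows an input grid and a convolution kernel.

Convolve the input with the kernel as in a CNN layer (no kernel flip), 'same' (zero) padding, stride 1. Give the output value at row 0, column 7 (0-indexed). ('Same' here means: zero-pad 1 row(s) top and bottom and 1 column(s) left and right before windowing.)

5

The receptive field on the zero-padded input at this output position is [0 0 0 / 9 2 0 / 3 1 0]. Elementwise product with the kernel and sum: 0·-1 + 0·2 + 2·1 + 3·1 + 0·1.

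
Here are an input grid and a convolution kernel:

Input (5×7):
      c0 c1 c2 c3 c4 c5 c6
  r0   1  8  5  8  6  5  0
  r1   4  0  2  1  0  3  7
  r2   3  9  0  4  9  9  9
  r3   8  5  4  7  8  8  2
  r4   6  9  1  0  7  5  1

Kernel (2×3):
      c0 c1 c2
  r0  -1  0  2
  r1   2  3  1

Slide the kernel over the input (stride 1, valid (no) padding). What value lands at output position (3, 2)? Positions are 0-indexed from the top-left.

The receptive field on the input at this output position is [4 7 8 / 1 0 7]. Elementwise product with the kernel and sum: 4·-1 + 8·2 + 1·2 + 0·3 + 7·1.

21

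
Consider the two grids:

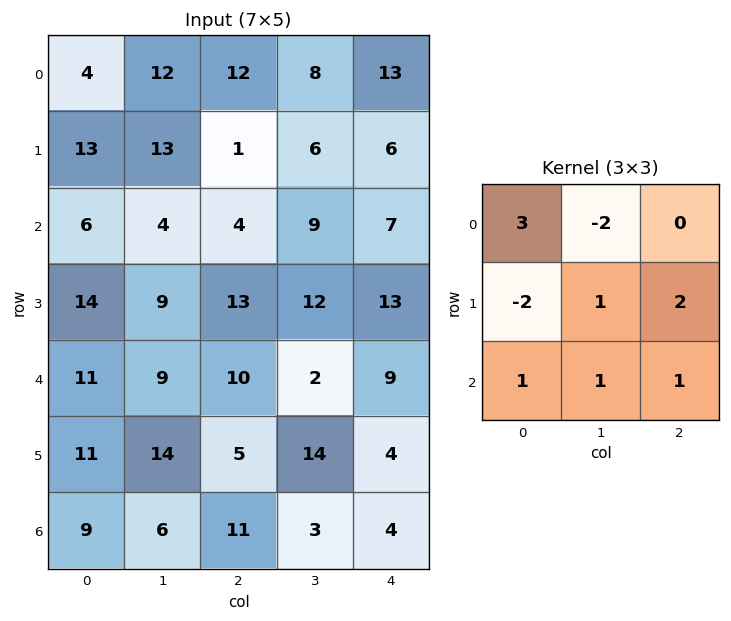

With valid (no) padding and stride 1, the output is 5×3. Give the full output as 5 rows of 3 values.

Output[0,0]: The receptive field on the input at this output position is [4 12 12 / 13 13 1 / 6 4 4]. Elementwise product with the kernel and sum: 4·3 + 12·-2 + 13·-2 + 13·1 + 1·2 + 6·1 + 4·1 + 4·1.
Output[0,1]: The receptive field on the input at this output position is [12 12 8 / 13 1 6 / 4 4 9]. Elementwise product with the kernel and sum: 12·3 + 12·-2 + 13·-2 + 1·1 + 6·2 + 4·1 + 4·1 + 9·1.

-9 16 56
49 85 44
47 44 27
61 30 38
43 32 56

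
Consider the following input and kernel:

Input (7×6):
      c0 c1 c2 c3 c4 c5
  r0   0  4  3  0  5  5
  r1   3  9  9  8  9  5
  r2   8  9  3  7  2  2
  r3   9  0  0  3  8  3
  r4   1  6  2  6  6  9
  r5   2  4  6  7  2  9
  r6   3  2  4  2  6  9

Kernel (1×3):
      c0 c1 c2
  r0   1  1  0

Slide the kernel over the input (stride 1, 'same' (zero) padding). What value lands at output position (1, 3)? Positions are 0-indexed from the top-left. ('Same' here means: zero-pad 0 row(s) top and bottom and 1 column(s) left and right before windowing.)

17

The receptive field on the zero-padded input at this output position is [9 8 9]. Elementwise product with the kernel and sum: 9·1 + 8·1.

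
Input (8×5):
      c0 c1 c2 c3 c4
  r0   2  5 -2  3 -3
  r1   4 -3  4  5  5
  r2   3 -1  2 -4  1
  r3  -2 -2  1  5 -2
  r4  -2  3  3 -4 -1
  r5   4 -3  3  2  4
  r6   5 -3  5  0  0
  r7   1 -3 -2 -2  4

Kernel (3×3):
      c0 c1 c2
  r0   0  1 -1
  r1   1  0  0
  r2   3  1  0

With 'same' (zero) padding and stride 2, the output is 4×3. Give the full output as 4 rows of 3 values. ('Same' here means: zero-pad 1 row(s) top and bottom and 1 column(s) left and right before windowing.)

Output[0,0]: The receptive field on the zero-padded input at this output position is [0 0 0 / 0 2 5 / 0 4 -3]. Elementwise product with the kernel and sum: 0·1 + 0·-1 + 0·1 + 0·3 + 4·1.
Output[0,1]: The receptive field on the zero-padded input at this output position is [0 0 0 / 5 -2 3 / -3 4 5]. Elementwise product with the kernel and sum: 0·1 + 0·-1 + 5·1 + -3·3 + 4·1.

4 0 23
5 -7 14
4 -7 4
8 -13 2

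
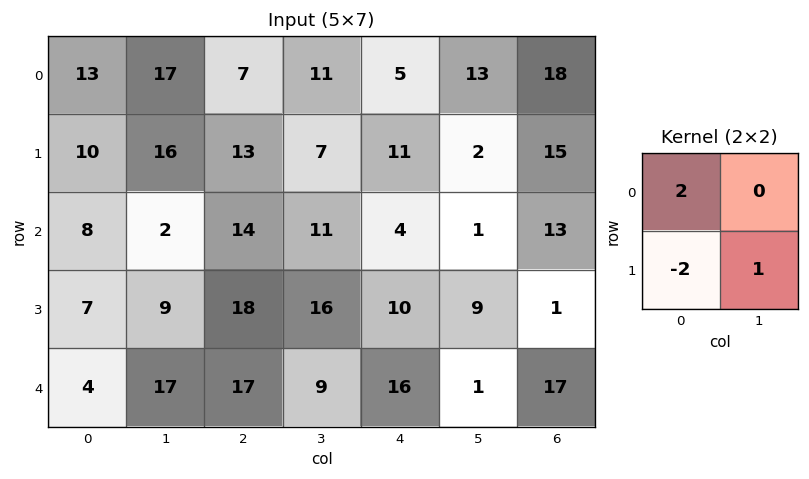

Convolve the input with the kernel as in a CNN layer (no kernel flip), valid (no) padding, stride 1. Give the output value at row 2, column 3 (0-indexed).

The receptive field on the input at this output position is [11 4 / 16 10]. Elementwise product with the kernel and sum: 11·2 + 16·-2 + 10·1.

0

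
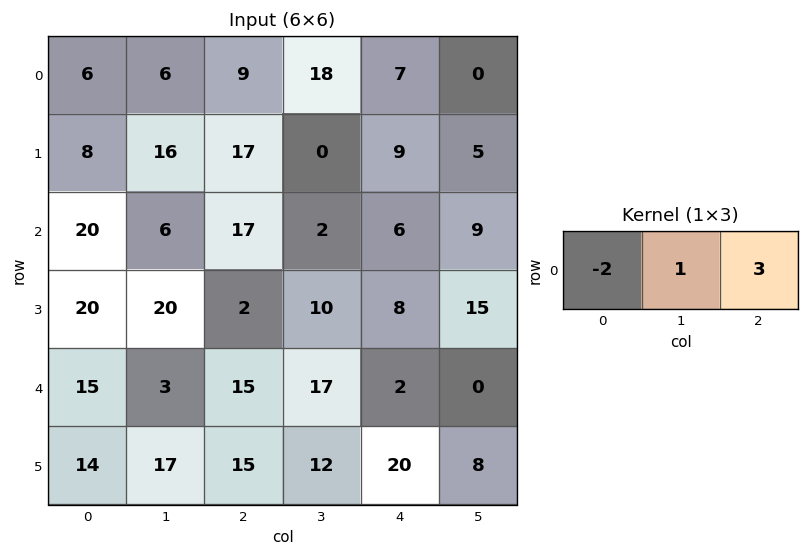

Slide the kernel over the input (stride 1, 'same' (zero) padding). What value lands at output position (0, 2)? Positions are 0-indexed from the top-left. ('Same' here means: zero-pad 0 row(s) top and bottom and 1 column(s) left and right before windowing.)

51

The receptive field on the zero-padded input at this output position is [6 9 18]. Elementwise product with the kernel and sum: 6·-2 + 9·1 + 18·3.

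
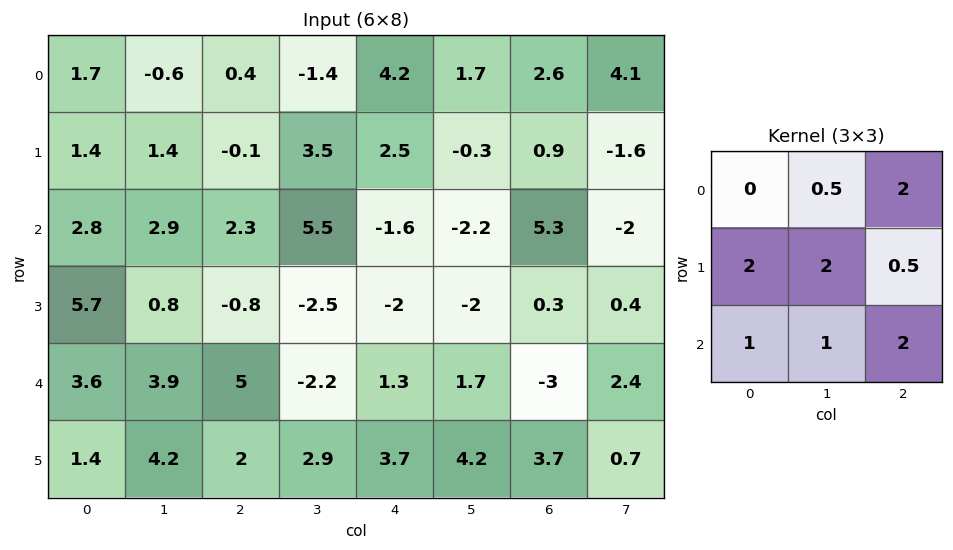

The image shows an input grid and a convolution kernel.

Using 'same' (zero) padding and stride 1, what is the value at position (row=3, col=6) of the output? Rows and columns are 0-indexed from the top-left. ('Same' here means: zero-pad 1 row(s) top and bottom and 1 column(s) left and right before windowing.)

The receptive field on the zero-padded input at this output position is [-2.2 5.3 -2 / -2 0.3 0.4 / 1.7 -3 2.4]. Elementwise product with the kernel and sum: 5.3·0.5 + -2·2 + -2·2 + 0.3·2 + 0.4·0.5 + 1.7·1 + -3·1 + 2.4·2.

-1.05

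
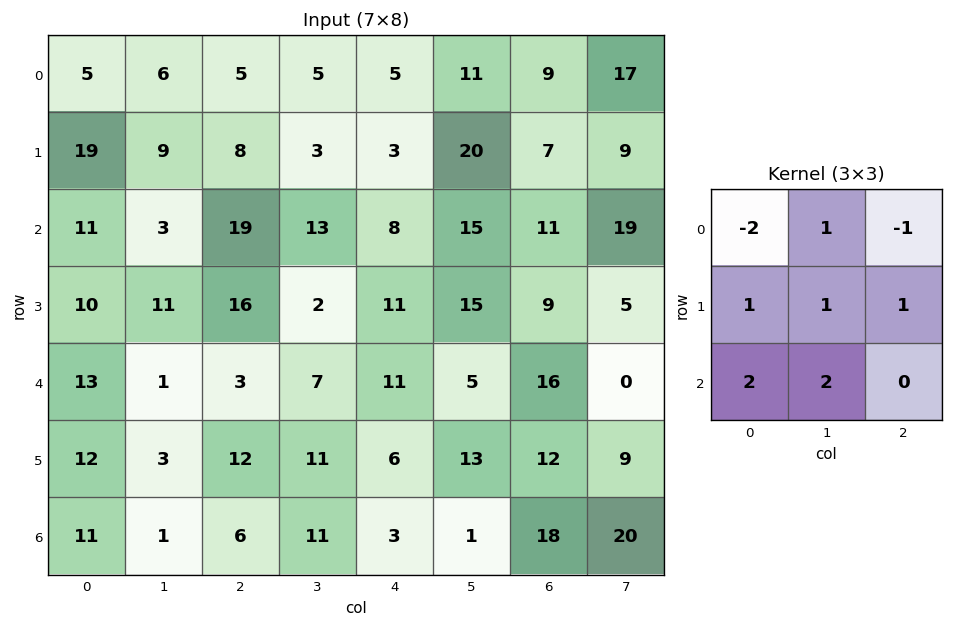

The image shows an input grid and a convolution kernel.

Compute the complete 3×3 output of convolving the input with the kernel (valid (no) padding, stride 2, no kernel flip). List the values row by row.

55 68 68
27 16 55
23 53 6

Output[0,0]: The receptive field on the input at this output position is [5 6 5 / 19 9 8 / 11 3 19]. Elementwise product with the kernel and sum: 5·-2 + 6·1 + 5·-1 + 19·1 + 9·1 + 8·1 + 11·2 + 3·2.
Output[0,1]: The receptive field on the input at this output position is [5 5 5 / 8 3 3 / 19 13 8]. Elementwise product with the kernel and sum: 5·-2 + 5·1 + 5·-1 + 8·1 + 3·1 + 3·1 + 19·2 + 13·2.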